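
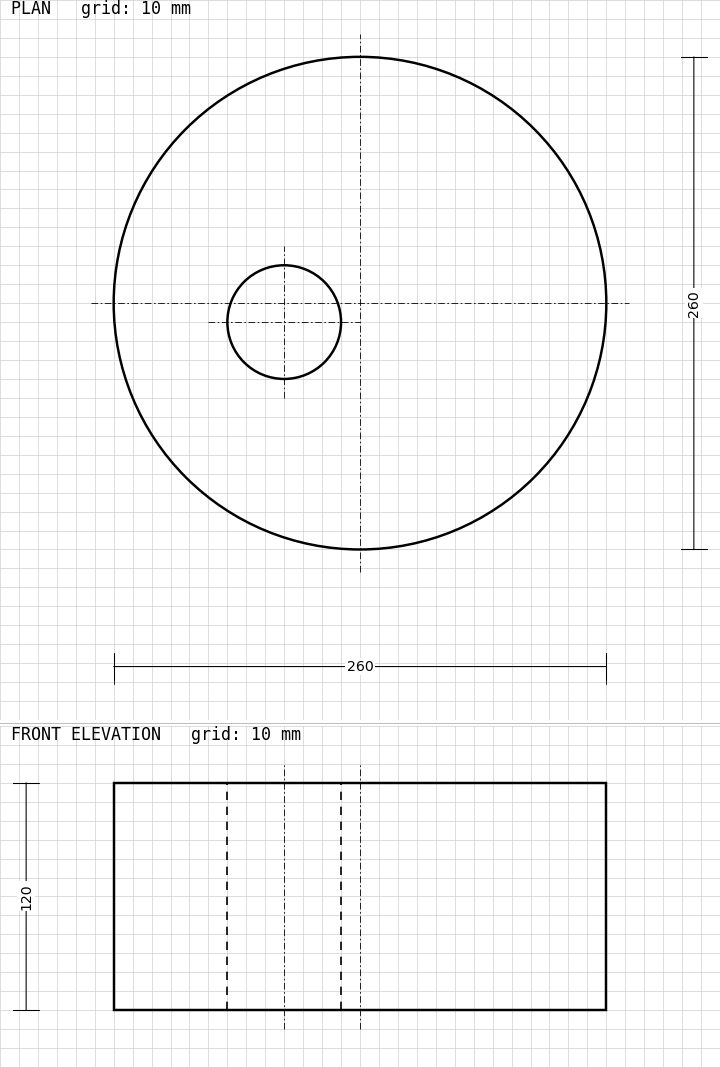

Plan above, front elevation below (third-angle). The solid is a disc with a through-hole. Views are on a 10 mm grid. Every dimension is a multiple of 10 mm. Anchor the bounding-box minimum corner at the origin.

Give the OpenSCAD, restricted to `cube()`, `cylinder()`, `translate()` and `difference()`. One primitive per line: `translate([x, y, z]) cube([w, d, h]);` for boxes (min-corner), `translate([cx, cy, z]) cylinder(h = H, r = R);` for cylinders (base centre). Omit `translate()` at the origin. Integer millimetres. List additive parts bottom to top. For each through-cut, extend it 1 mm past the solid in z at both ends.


difference() {
  translate([130, 130, 0]) cylinder(h = 120, r = 130);
  translate([90, 120, -1]) cylinder(h = 122, r = 30);
}


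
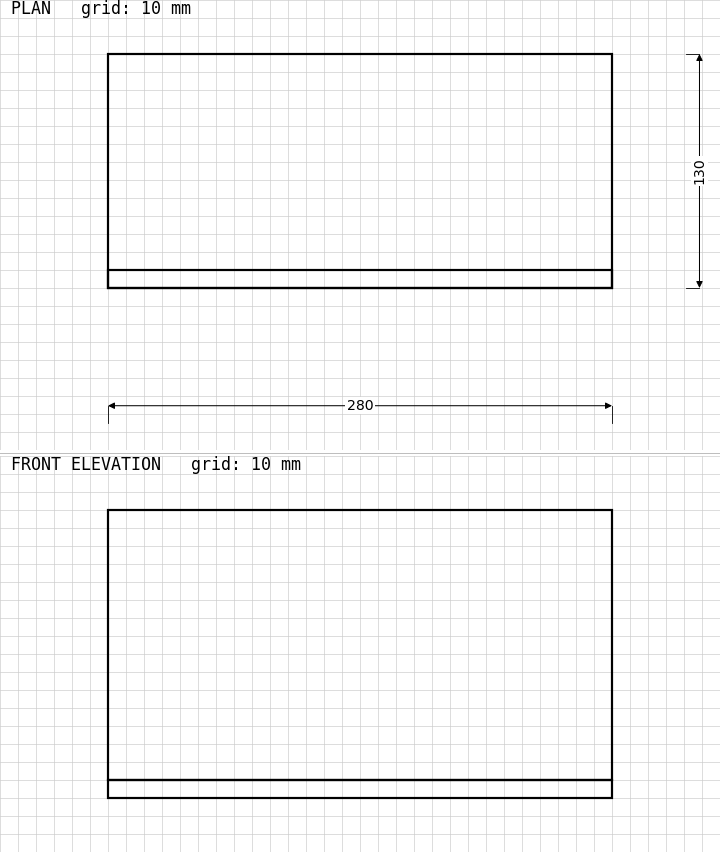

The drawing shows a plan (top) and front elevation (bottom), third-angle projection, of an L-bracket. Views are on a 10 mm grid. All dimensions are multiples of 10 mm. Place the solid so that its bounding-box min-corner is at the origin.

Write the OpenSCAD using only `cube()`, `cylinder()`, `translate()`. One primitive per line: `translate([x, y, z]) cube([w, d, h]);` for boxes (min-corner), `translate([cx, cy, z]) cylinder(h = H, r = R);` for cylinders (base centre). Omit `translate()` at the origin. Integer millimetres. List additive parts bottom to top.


cube([280, 130, 10]);
translate([0, 0, 10]) cube([280, 10, 150]);


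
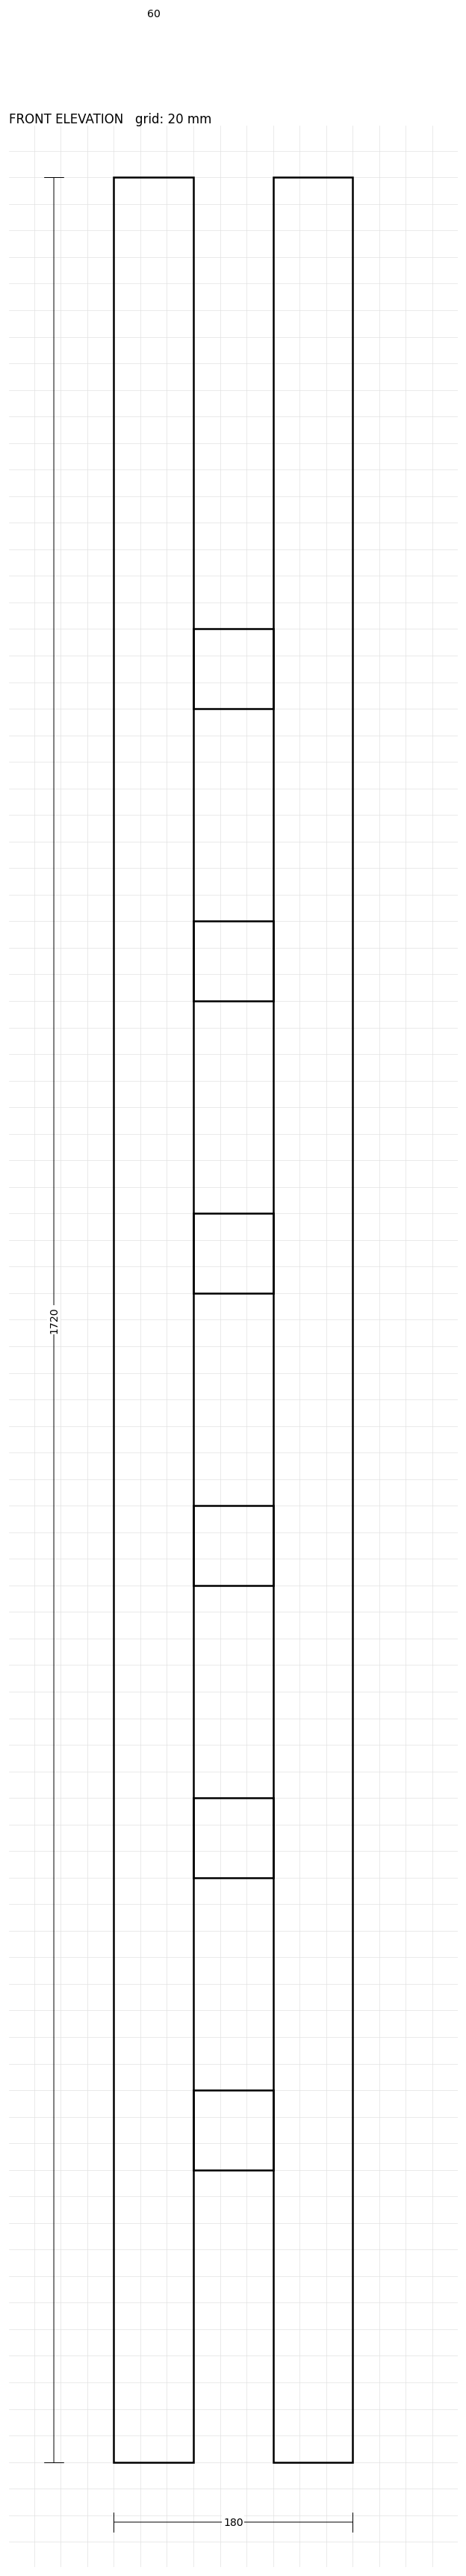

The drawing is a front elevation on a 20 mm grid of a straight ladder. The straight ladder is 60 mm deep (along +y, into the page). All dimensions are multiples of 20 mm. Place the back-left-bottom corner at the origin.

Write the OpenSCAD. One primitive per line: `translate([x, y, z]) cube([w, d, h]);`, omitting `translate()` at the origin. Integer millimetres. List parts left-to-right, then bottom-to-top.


cube([60, 60, 1720]);
translate([60, 0, 220]) cube([60, 60, 60]);
translate([60, 0, 440]) cube([60, 60, 60]);
translate([60, 0, 660]) cube([60, 60, 60]);
translate([60, 0, 880]) cube([60, 60, 60]);
translate([60, 0, 1100]) cube([60, 60, 60]);
translate([60, 0, 1320]) cube([60, 60, 60]);
translate([120, 0, 0]) cube([60, 60, 1720]);


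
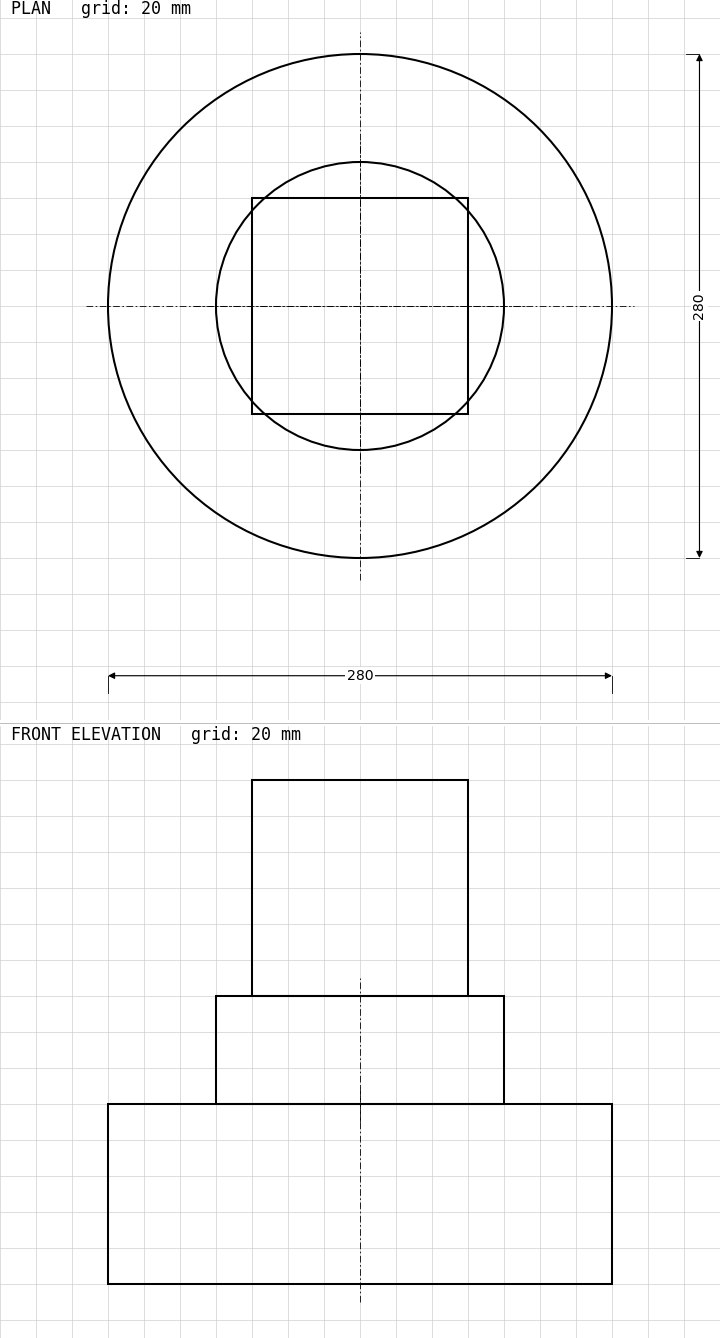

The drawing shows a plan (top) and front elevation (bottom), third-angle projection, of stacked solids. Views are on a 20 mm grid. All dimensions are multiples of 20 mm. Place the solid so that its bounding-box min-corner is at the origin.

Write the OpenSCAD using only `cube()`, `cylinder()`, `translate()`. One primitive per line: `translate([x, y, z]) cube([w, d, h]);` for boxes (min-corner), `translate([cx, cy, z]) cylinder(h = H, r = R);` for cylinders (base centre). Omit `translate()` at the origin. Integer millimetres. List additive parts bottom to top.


translate([140, 140, 0]) cylinder(h = 100, r = 140);
translate([140, 140, 100]) cylinder(h = 60, r = 80);
translate([80, 80, 160]) cube([120, 120, 120]);


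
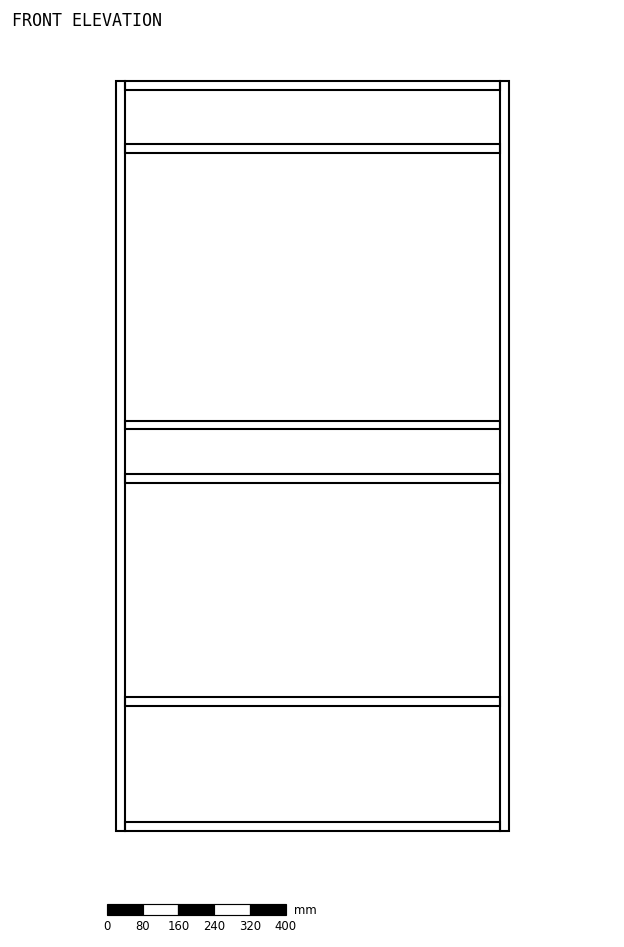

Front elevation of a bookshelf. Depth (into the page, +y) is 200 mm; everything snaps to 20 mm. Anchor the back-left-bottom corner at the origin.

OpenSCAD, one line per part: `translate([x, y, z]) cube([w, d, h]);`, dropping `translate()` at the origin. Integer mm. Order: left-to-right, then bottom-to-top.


cube([20, 200, 1680]);
translate([20, 0, 0]) cube([840, 200, 20]);
translate([20, 0, 280]) cube([840, 200, 20]);
translate([20, 0, 780]) cube([840, 200, 20]);
translate([20, 0, 900]) cube([840, 200, 20]);
translate([20, 0, 1520]) cube([840, 200, 20]);
translate([20, 0, 1660]) cube([840, 200, 20]);
translate([860, 0, 0]) cube([20, 200, 1680]);


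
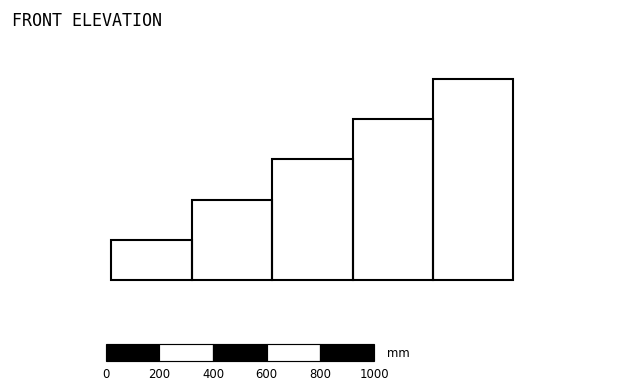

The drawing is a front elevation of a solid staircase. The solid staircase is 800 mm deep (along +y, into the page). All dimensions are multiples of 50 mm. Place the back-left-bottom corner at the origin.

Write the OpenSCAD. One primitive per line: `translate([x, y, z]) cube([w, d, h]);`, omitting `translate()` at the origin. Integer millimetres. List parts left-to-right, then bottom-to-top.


cube([300, 800, 150]);
translate([300, 0, 0]) cube([300, 800, 300]);
translate([600, 0, 0]) cube([300, 800, 450]);
translate([900, 0, 0]) cube([300, 800, 600]);
translate([1200, 0, 0]) cube([300, 800, 750]);


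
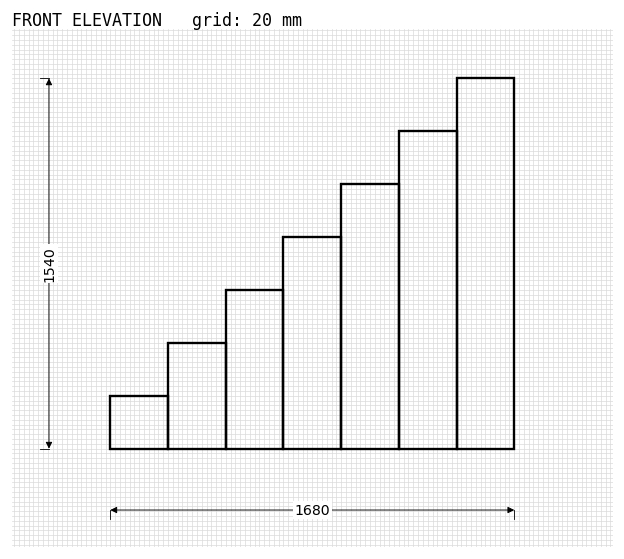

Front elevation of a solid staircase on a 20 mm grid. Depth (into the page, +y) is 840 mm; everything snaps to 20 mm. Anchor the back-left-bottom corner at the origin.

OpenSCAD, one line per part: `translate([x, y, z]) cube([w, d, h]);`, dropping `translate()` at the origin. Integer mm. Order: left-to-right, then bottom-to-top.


cube([240, 840, 220]);
translate([240, 0, 0]) cube([240, 840, 440]);
translate([480, 0, 0]) cube([240, 840, 660]);
translate([720, 0, 0]) cube([240, 840, 880]);
translate([960, 0, 0]) cube([240, 840, 1100]);
translate([1200, 0, 0]) cube([240, 840, 1320]);
translate([1440, 0, 0]) cube([240, 840, 1540]);


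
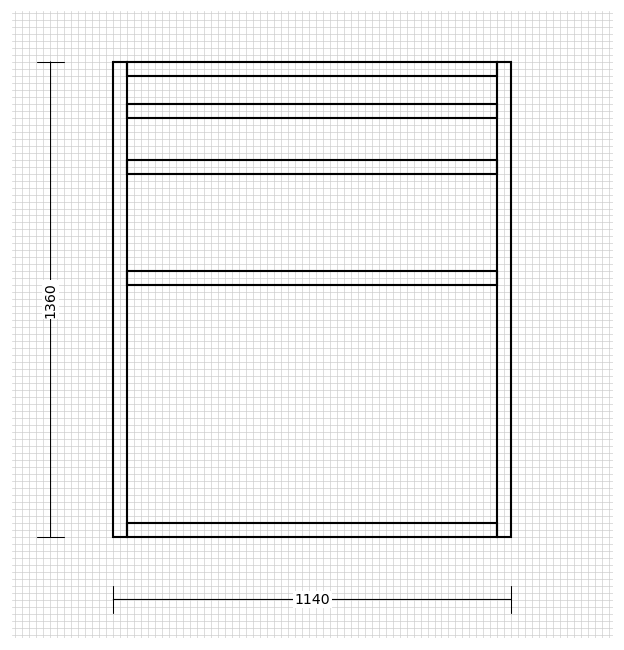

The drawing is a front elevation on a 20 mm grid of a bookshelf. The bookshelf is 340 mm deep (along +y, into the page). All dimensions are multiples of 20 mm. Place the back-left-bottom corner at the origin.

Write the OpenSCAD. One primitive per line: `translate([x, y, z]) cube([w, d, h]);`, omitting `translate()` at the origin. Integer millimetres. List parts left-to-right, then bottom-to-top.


cube([40, 340, 1360]);
translate([40, 0, 0]) cube([1060, 340, 40]);
translate([40, 0, 720]) cube([1060, 340, 40]);
translate([40, 0, 1040]) cube([1060, 340, 40]);
translate([40, 0, 1200]) cube([1060, 340, 40]);
translate([40, 0, 1320]) cube([1060, 340, 40]);
translate([1100, 0, 0]) cube([40, 340, 1360]);


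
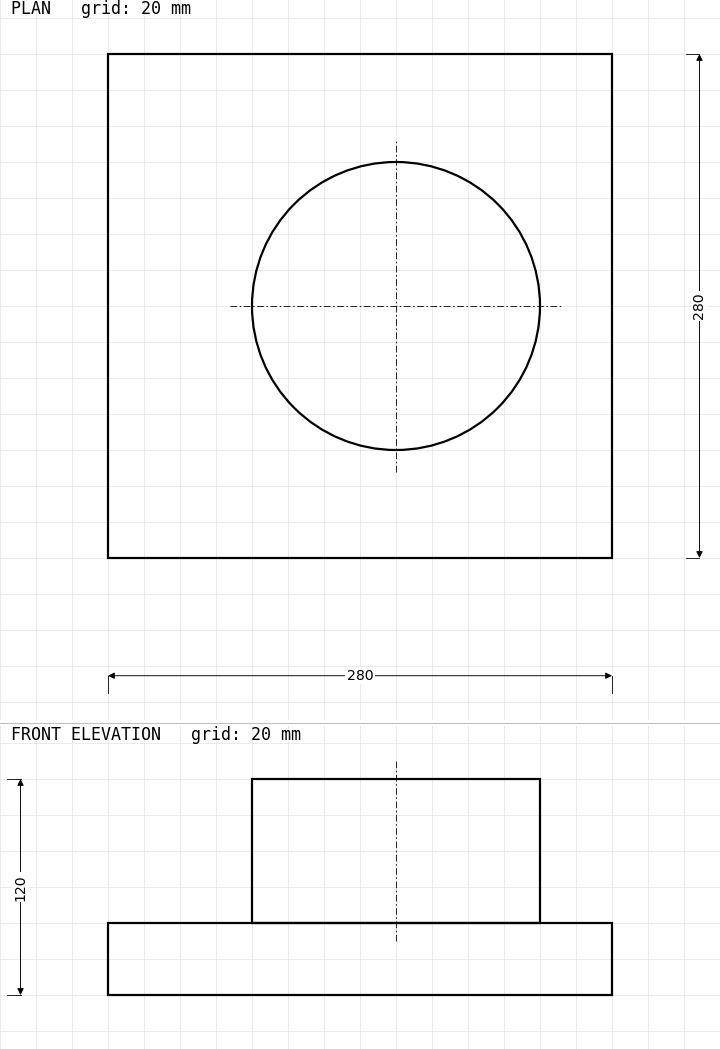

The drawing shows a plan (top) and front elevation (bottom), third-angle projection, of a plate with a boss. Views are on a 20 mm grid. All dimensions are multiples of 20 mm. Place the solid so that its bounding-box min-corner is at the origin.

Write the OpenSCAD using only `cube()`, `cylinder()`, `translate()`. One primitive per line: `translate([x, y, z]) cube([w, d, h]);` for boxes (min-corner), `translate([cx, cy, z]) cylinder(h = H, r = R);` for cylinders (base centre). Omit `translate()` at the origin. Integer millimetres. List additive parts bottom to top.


cube([280, 280, 40]);
translate([160, 140, 40]) cylinder(h = 80, r = 80);


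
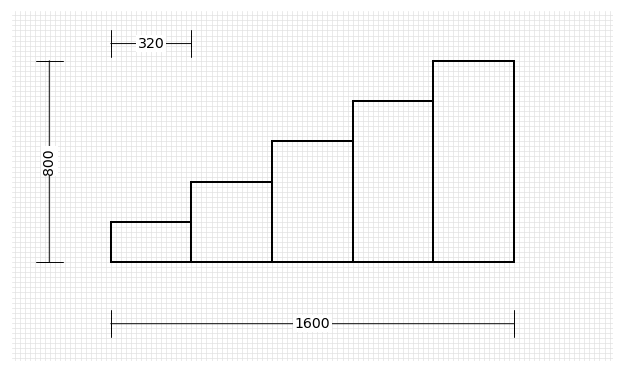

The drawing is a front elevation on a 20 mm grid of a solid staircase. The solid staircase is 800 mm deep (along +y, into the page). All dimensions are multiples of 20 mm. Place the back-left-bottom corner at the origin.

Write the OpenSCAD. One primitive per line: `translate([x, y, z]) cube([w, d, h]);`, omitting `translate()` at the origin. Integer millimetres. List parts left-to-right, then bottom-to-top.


cube([320, 800, 160]);
translate([320, 0, 0]) cube([320, 800, 320]);
translate([640, 0, 0]) cube([320, 800, 480]);
translate([960, 0, 0]) cube([320, 800, 640]);
translate([1280, 0, 0]) cube([320, 800, 800]);


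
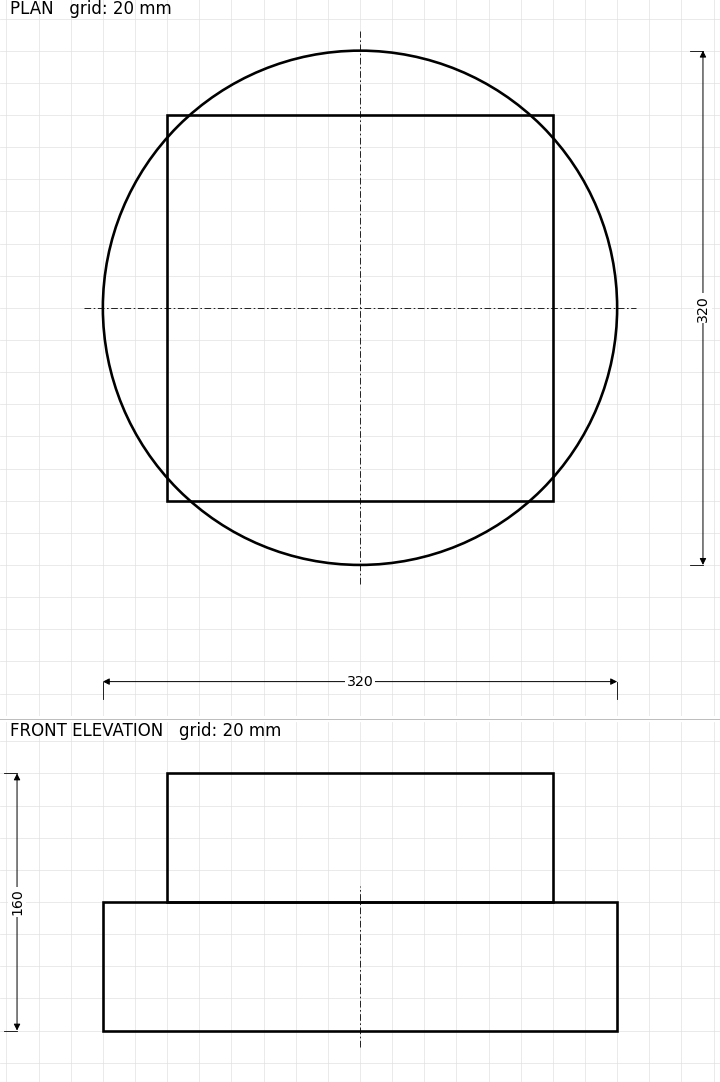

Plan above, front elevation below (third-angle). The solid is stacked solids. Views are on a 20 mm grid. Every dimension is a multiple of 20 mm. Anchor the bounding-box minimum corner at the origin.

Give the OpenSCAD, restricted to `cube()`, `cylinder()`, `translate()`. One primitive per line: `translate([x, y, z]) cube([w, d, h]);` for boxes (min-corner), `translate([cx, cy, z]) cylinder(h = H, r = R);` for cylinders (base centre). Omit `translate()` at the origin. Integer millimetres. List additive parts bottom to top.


translate([160, 160, 0]) cylinder(h = 80, r = 160);
translate([40, 40, 80]) cube([240, 240, 80]);


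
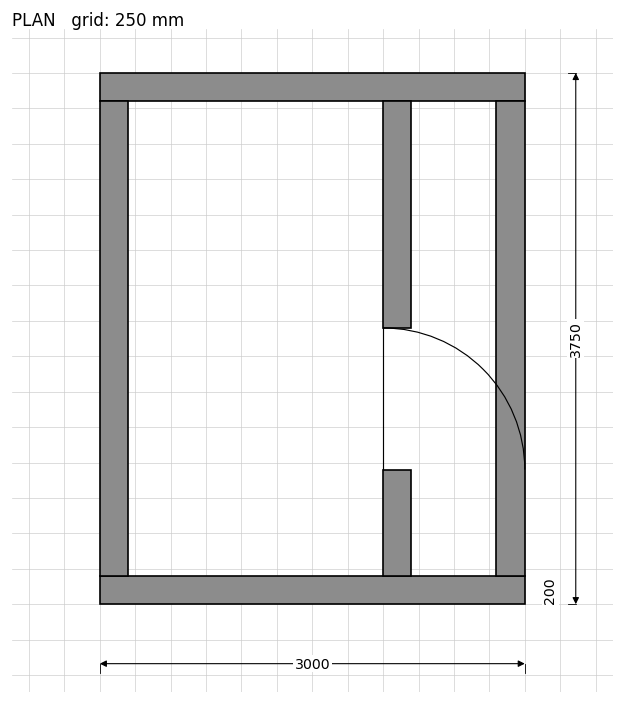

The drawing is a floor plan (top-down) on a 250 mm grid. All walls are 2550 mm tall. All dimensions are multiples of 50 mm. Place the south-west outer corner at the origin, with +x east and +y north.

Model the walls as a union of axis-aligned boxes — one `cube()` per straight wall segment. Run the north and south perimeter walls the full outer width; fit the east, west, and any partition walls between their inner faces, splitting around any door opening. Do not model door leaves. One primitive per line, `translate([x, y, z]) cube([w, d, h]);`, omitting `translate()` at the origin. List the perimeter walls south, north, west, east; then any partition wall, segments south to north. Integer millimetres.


cube([3000, 200, 2550]);
translate([0, 3550, 0]) cube([3000, 200, 2550]);
translate([0, 200, 0]) cube([200, 3350, 2550]);
translate([2800, 200, 0]) cube([200, 3350, 2550]);
translate([2000, 200, 0]) cube([200, 750, 2550]);
translate([2000, 1950, 0]) cube([200, 1600, 2550]);


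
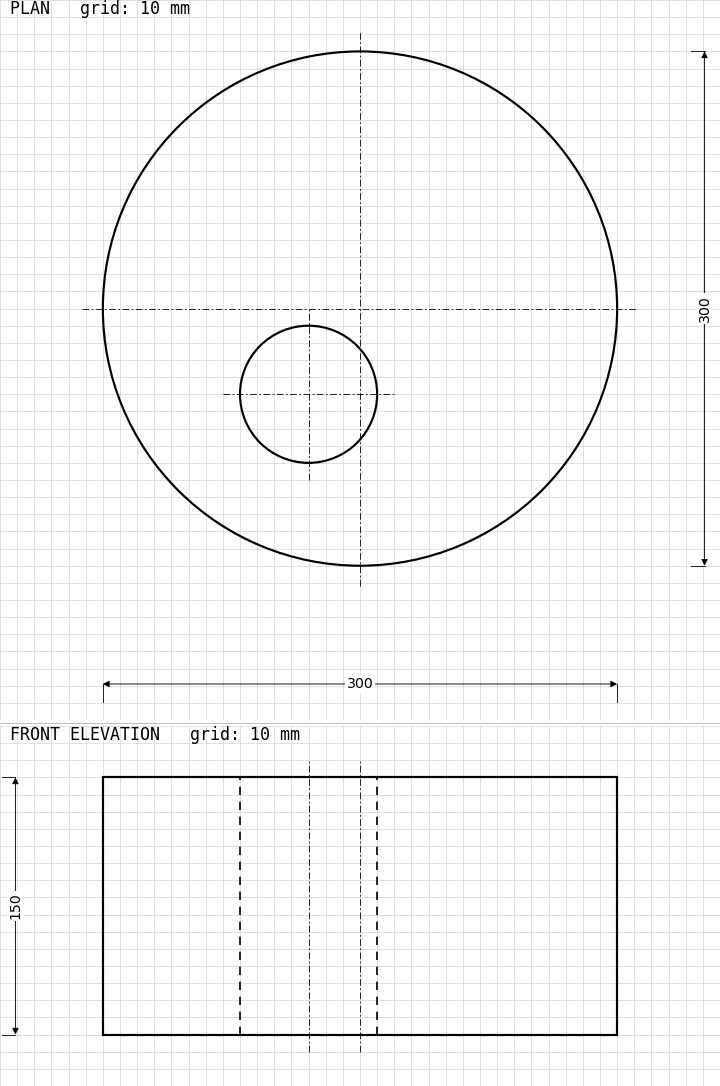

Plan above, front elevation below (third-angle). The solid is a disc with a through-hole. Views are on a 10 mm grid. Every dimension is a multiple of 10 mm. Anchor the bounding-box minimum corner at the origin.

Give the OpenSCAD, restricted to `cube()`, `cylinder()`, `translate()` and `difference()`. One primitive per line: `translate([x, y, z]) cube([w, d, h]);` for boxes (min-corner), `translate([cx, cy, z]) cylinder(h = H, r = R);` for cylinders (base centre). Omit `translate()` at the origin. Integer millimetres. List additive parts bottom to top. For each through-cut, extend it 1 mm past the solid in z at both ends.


difference() {
  translate([150, 150, 0]) cylinder(h = 150, r = 150);
  translate([120, 100, -1]) cylinder(h = 152, r = 40);
}


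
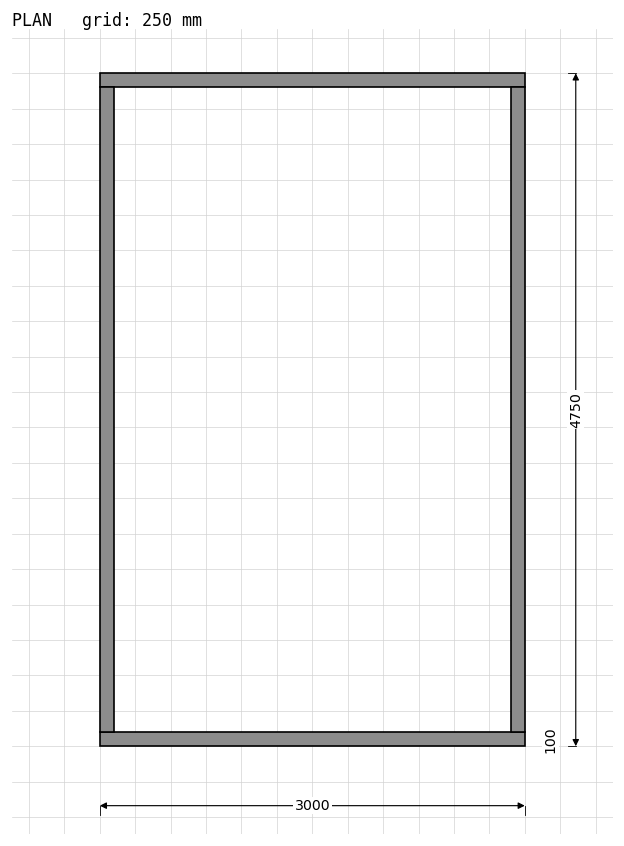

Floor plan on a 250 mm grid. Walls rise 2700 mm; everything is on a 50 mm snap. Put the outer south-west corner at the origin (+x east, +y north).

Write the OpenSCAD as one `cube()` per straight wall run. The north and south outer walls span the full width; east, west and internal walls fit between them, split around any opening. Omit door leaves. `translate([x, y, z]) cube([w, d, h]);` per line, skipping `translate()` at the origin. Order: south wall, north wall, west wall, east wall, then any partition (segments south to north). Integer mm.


cube([3000, 100, 2700]);
translate([0, 4650, 0]) cube([3000, 100, 2700]);
translate([0, 100, 0]) cube([100, 4550, 2700]);
translate([2900, 100, 0]) cube([100, 4550, 2700]);


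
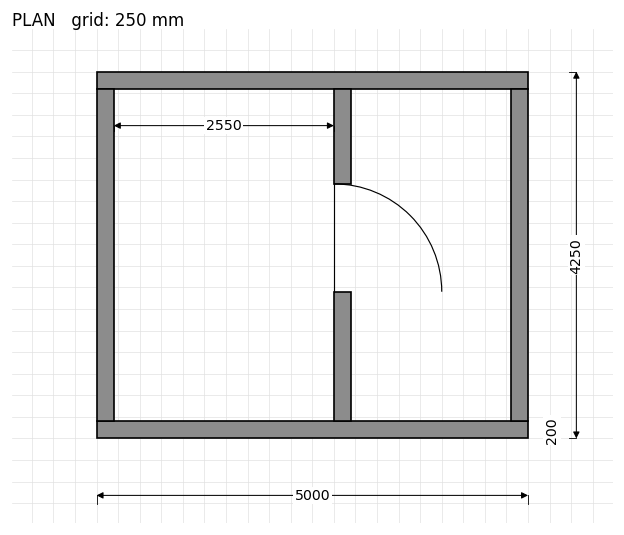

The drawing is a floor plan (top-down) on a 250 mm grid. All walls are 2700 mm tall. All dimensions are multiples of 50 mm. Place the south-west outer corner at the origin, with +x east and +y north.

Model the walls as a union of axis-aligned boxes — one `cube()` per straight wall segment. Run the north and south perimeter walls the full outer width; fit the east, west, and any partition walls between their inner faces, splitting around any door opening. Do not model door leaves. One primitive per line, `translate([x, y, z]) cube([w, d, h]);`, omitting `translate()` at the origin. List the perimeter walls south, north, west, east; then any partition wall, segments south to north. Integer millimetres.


cube([5000, 200, 2700]);
translate([0, 4050, 0]) cube([5000, 200, 2700]);
translate([0, 200, 0]) cube([200, 3850, 2700]);
translate([4800, 200, 0]) cube([200, 3850, 2700]);
translate([2750, 200, 0]) cube([200, 1500, 2700]);
translate([2750, 2950, 0]) cube([200, 1100, 2700]);


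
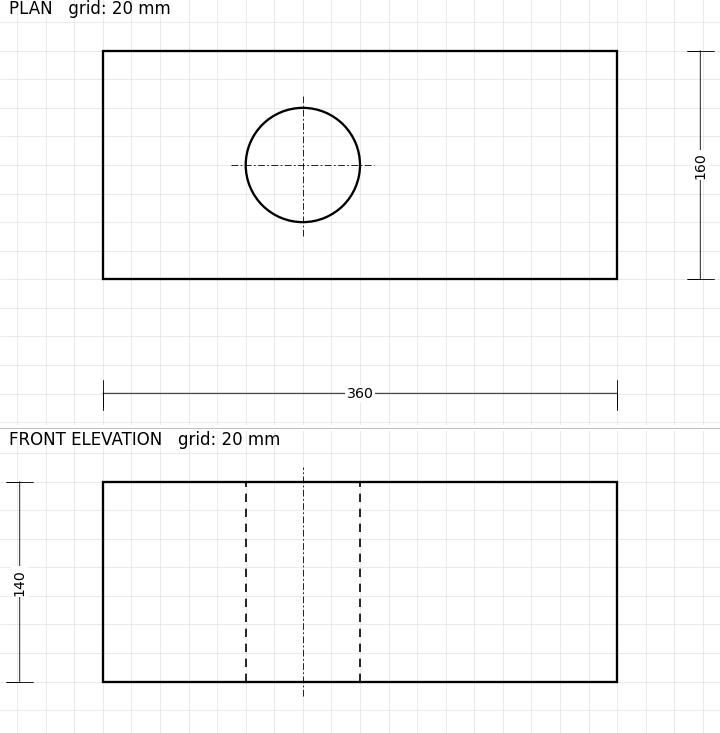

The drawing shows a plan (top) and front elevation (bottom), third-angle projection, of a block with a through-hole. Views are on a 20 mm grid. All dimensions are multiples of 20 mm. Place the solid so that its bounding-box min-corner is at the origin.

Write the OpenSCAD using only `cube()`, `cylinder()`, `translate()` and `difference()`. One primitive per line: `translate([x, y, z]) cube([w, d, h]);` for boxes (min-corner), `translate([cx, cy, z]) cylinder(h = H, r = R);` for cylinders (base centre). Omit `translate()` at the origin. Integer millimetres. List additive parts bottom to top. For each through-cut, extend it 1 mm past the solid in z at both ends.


difference() {
  cube([360, 160, 140]);
  translate([140, 80, -1]) cylinder(h = 142, r = 40);
}


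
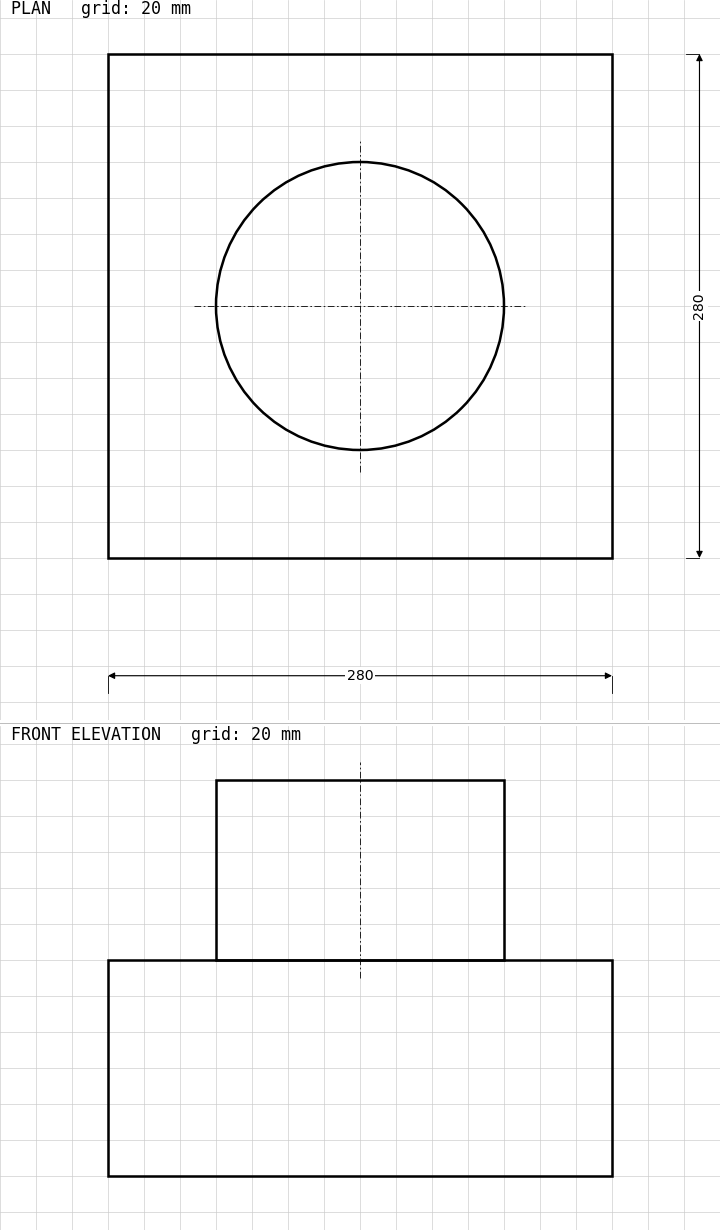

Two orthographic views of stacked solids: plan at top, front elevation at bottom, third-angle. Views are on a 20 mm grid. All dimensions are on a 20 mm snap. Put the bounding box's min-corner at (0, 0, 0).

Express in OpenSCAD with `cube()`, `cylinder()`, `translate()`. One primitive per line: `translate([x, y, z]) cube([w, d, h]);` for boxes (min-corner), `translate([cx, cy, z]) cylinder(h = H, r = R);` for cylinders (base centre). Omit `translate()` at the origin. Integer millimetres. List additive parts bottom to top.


cube([280, 280, 120]);
translate([140, 140, 120]) cylinder(h = 100, r = 80);


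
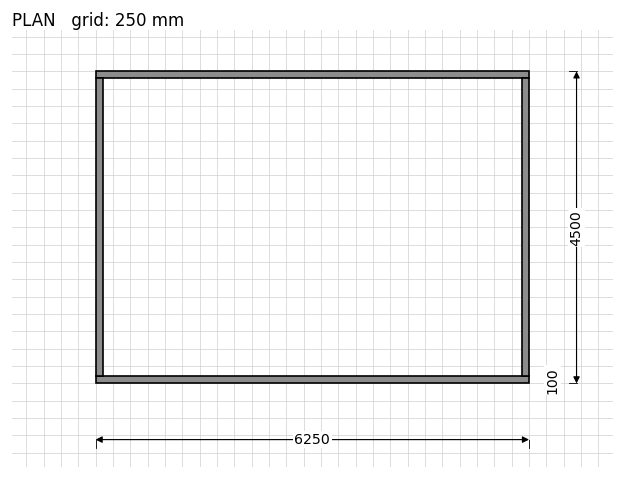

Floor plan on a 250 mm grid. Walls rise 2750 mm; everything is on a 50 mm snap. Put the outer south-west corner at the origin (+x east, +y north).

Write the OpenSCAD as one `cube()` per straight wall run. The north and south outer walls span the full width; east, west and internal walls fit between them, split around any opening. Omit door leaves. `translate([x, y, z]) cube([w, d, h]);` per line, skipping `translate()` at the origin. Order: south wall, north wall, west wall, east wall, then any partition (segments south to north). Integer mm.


cube([6250, 100, 2750]);
translate([0, 4400, 0]) cube([6250, 100, 2750]);
translate([0, 100, 0]) cube([100, 4300, 2750]);
translate([6150, 100, 0]) cube([100, 4300, 2750]);


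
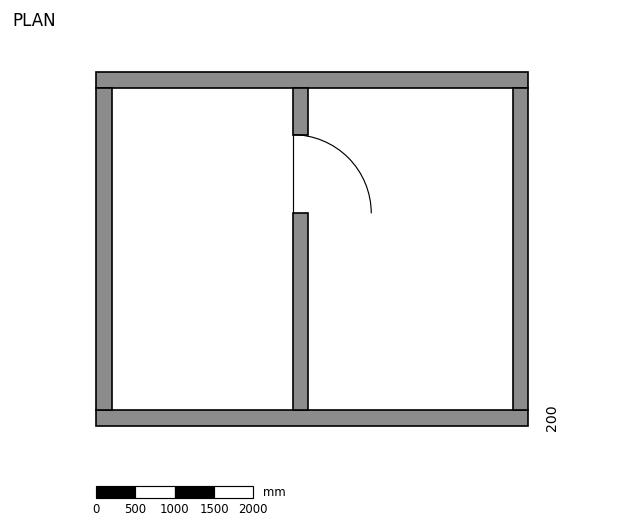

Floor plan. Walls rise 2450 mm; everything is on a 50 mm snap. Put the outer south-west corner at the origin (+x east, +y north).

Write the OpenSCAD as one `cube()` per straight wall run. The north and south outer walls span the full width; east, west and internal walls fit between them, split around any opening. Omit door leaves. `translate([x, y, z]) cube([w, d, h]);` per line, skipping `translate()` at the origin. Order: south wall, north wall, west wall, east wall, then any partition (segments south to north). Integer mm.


cube([5500, 200, 2450]);
translate([0, 4300, 0]) cube([5500, 200, 2450]);
translate([0, 200, 0]) cube([200, 4100, 2450]);
translate([5300, 200, 0]) cube([200, 4100, 2450]);
translate([2500, 200, 0]) cube([200, 2500, 2450]);
translate([2500, 3700, 0]) cube([200, 600, 2450]);


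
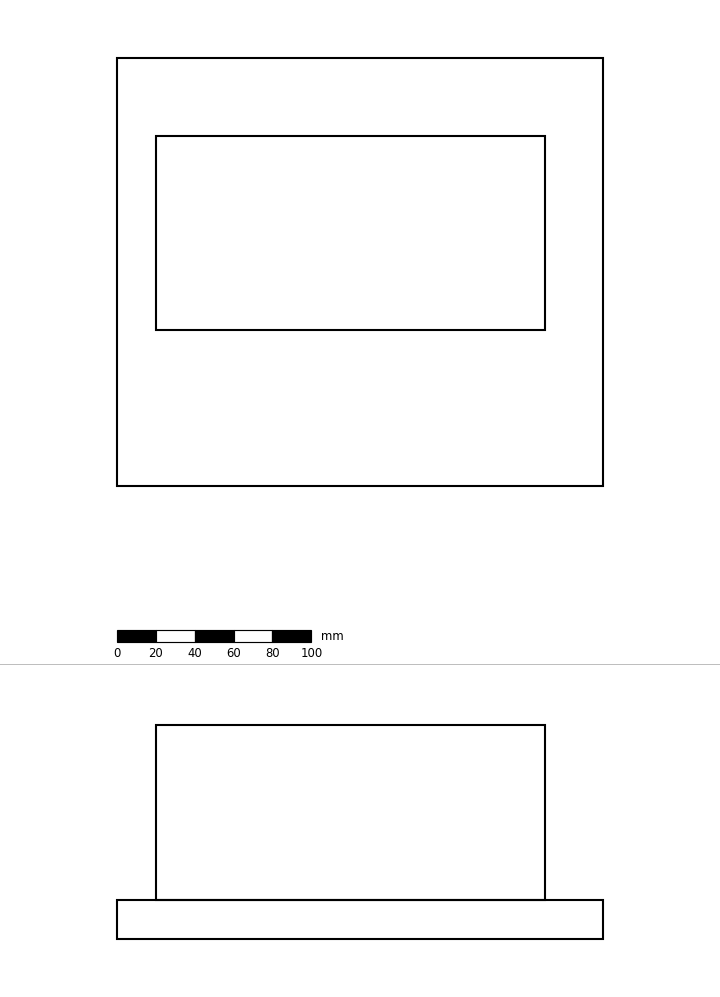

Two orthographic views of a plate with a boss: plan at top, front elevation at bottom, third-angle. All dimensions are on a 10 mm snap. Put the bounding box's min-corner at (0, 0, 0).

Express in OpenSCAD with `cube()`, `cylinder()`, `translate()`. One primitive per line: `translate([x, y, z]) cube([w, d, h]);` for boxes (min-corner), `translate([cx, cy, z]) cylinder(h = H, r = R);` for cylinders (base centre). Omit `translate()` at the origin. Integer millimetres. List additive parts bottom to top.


cube([250, 220, 20]);
translate([20, 80, 20]) cube([200, 100, 90]);


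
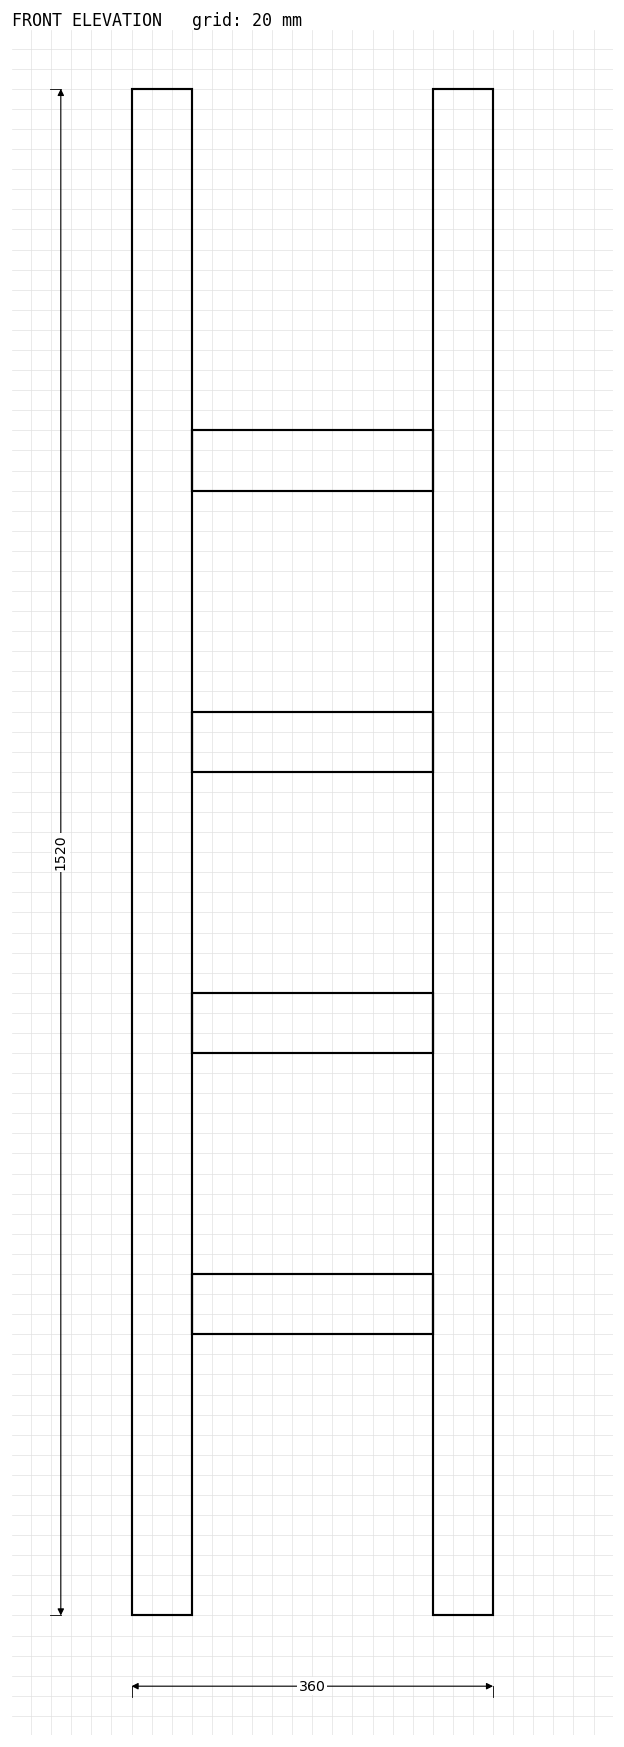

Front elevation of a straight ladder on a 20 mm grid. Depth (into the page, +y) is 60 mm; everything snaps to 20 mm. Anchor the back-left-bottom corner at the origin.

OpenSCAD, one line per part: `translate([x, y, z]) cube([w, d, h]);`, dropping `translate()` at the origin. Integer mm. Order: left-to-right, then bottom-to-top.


cube([60, 60, 1520]);
translate([60, 0, 280]) cube([240, 60, 60]);
translate([60, 0, 560]) cube([240, 60, 60]);
translate([60, 0, 840]) cube([240, 60, 60]);
translate([60, 0, 1120]) cube([240, 60, 60]);
translate([300, 0, 0]) cube([60, 60, 1520]);


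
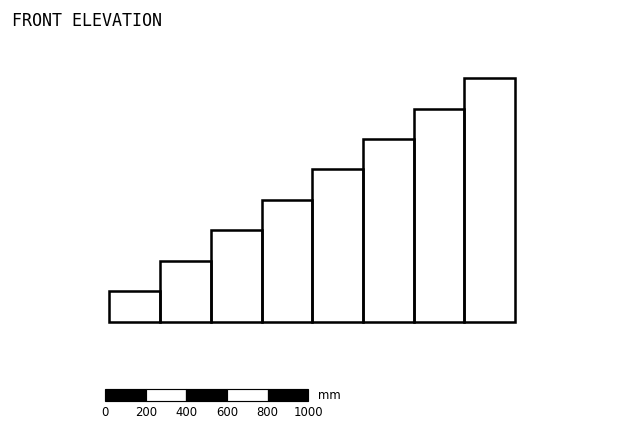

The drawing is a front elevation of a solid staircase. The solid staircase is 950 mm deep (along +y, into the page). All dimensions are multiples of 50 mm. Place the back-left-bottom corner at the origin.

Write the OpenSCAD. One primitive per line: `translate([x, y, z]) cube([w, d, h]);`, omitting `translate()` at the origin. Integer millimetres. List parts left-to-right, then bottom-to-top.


cube([250, 950, 150]);
translate([250, 0, 0]) cube([250, 950, 300]);
translate([500, 0, 0]) cube([250, 950, 450]);
translate([750, 0, 0]) cube([250, 950, 600]);
translate([1000, 0, 0]) cube([250, 950, 750]);
translate([1250, 0, 0]) cube([250, 950, 900]);
translate([1500, 0, 0]) cube([250, 950, 1050]);
translate([1750, 0, 0]) cube([250, 950, 1200]);


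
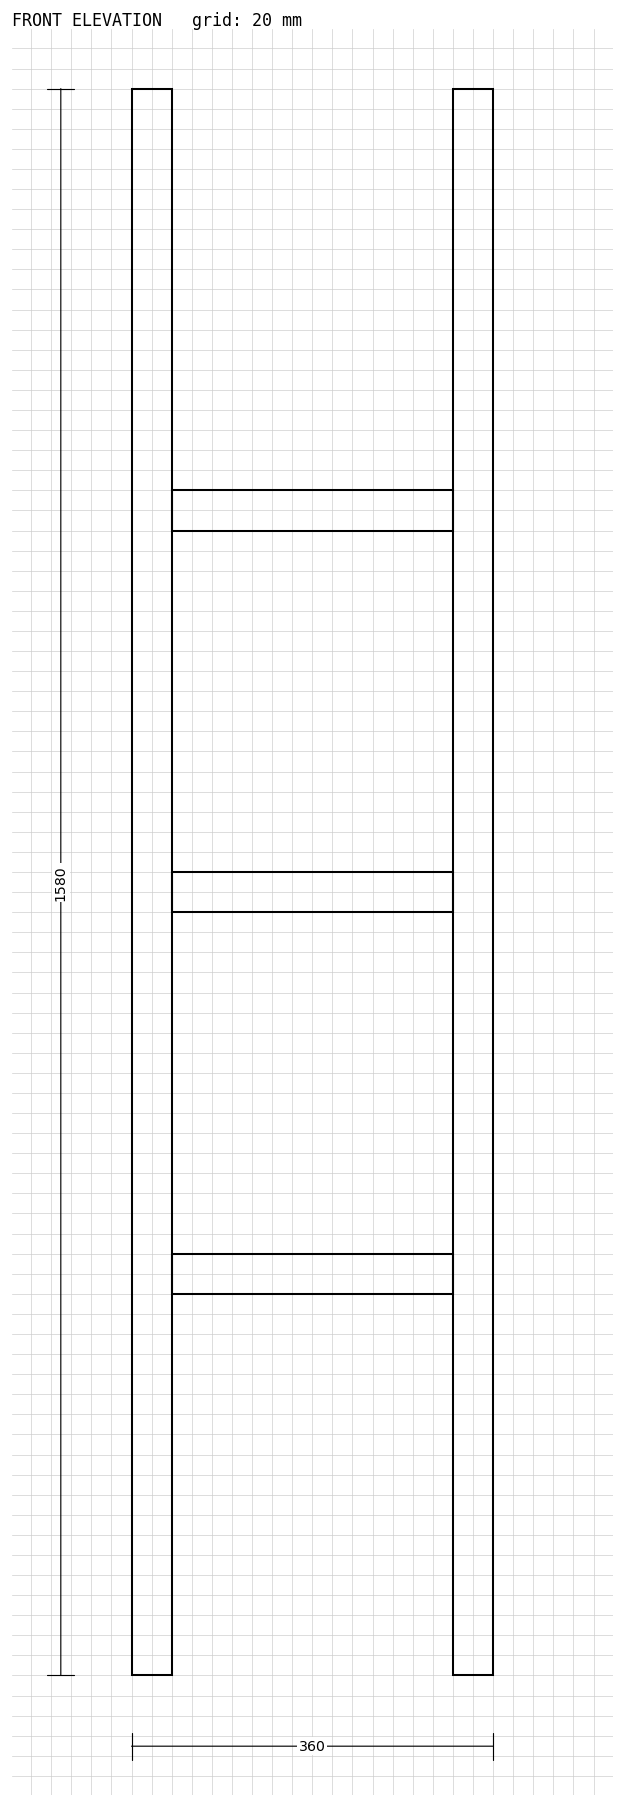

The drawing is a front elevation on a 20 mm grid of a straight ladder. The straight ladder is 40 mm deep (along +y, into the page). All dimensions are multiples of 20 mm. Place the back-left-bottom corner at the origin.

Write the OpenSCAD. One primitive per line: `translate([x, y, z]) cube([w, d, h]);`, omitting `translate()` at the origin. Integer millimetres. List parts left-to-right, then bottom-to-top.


cube([40, 40, 1580]);
translate([40, 0, 380]) cube([280, 40, 40]);
translate([40, 0, 760]) cube([280, 40, 40]);
translate([40, 0, 1140]) cube([280, 40, 40]);
translate([320, 0, 0]) cube([40, 40, 1580]);


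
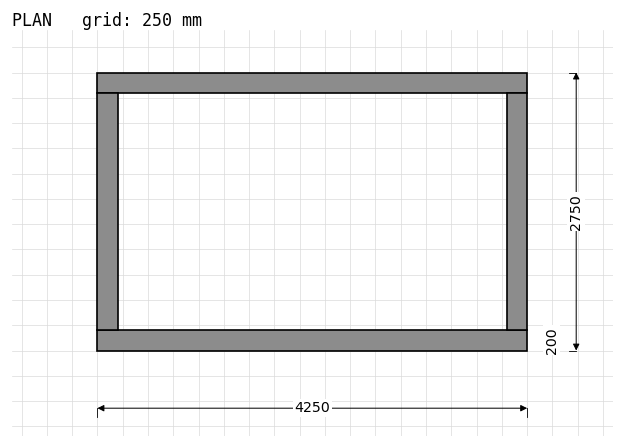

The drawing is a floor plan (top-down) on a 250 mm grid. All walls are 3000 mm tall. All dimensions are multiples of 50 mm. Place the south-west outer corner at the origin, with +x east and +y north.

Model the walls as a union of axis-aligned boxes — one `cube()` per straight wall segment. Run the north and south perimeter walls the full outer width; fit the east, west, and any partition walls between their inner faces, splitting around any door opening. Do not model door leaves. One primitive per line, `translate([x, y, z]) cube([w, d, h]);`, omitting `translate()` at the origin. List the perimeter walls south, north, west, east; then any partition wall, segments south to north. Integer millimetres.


cube([4250, 200, 3000]);
translate([0, 2550, 0]) cube([4250, 200, 3000]);
translate([0, 200, 0]) cube([200, 2350, 3000]);
translate([4050, 200, 0]) cube([200, 2350, 3000]);


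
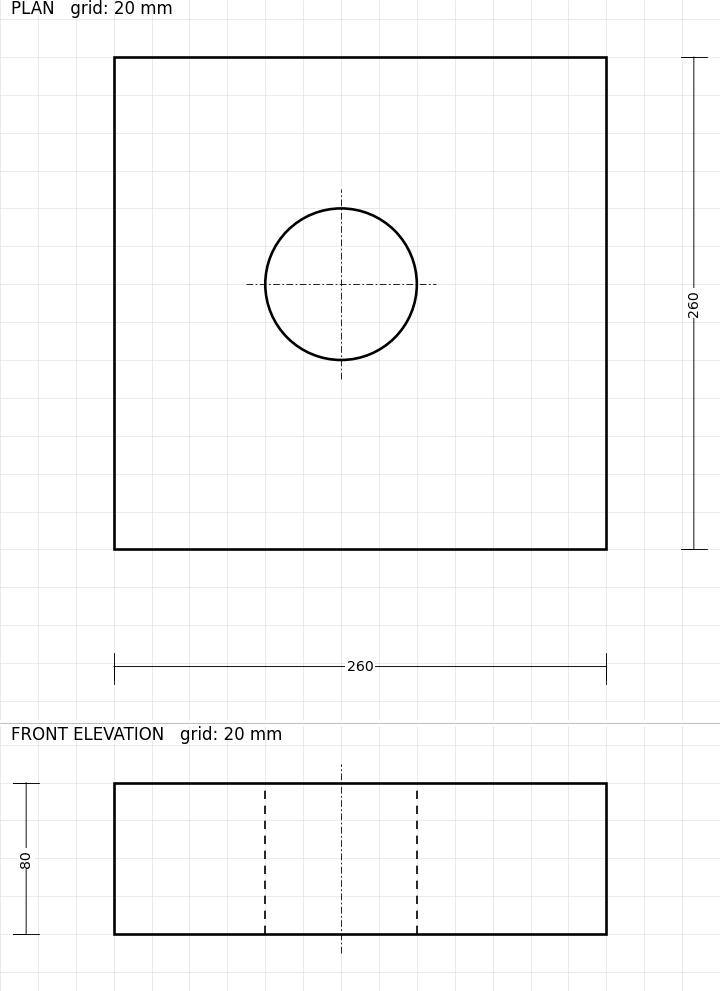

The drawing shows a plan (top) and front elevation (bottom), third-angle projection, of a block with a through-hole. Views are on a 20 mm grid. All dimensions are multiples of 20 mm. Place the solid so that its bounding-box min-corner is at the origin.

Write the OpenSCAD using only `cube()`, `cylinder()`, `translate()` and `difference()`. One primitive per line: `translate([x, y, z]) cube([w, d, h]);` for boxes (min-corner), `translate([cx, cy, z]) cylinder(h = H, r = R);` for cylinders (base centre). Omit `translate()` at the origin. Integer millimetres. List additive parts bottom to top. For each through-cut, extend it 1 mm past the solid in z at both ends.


difference() {
  cube([260, 260, 80]);
  translate([120, 140, -1]) cylinder(h = 82, r = 40);
}


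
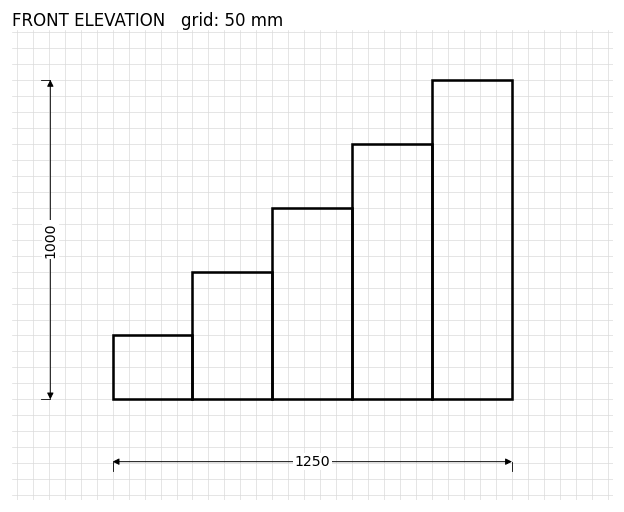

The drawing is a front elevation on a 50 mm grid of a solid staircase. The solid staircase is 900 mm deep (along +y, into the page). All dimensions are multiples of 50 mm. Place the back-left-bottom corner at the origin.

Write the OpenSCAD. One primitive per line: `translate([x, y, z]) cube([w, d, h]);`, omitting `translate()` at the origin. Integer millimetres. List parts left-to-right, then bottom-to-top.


cube([250, 900, 200]);
translate([250, 0, 0]) cube([250, 900, 400]);
translate([500, 0, 0]) cube([250, 900, 600]);
translate([750, 0, 0]) cube([250, 900, 800]);
translate([1000, 0, 0]) cube([250, 900, 1000]);


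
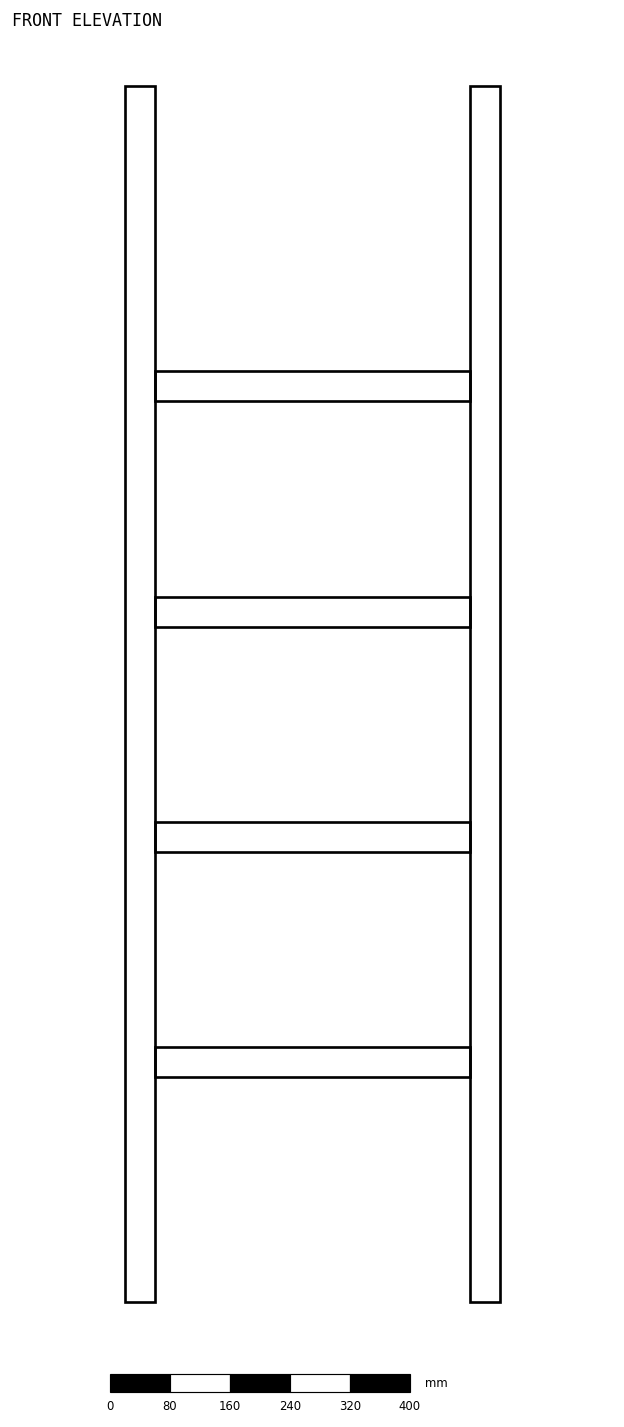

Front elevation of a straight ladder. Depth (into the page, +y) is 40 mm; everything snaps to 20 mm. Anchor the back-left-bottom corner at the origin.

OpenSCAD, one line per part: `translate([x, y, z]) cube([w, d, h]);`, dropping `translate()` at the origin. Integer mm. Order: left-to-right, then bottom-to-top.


cube([40, 40, 1620]);
translate([40, 0, 300]) cube([420, 40, 40]);
translate([40, 0, 600]) cube([420, 40, 40]);
translate([40, 0, 900]) cube([420, 40, 40]);
translate([40, 0, 1200]) cube([420, 40, 40]);
translate([460, 0, 0]) cube([40, 40, 1620]);


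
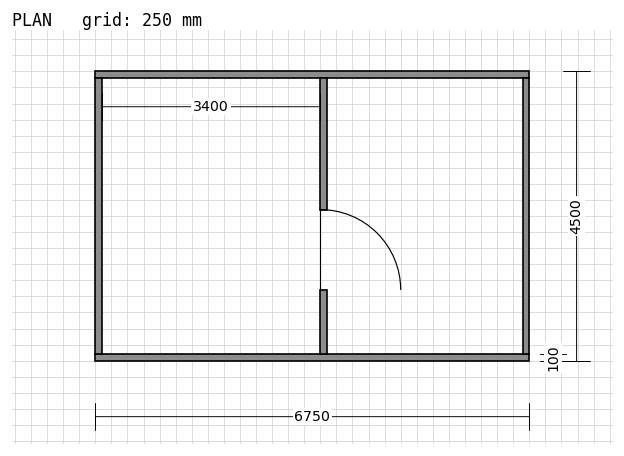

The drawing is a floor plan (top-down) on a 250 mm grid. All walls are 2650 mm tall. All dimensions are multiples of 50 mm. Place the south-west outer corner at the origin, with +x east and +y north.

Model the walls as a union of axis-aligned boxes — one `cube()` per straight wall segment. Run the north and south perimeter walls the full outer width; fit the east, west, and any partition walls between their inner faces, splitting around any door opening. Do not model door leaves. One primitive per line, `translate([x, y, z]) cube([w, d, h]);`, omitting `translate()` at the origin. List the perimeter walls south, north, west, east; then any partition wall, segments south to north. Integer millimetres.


cube([6750, 100, 2650]);
translate([0, 4400, 0]) cube([6750, 100, 2650]);
translate([0, 100, 0]) cube([100, 4300, 2650]);
translate([6650, 100, 0]) cube([100, 4300, 2650]);
translate([3500, 100, 0]) cube([100, 1000, 2650]);
translate([3500, 2350, 0]) cube([100, 2050, 2650]);


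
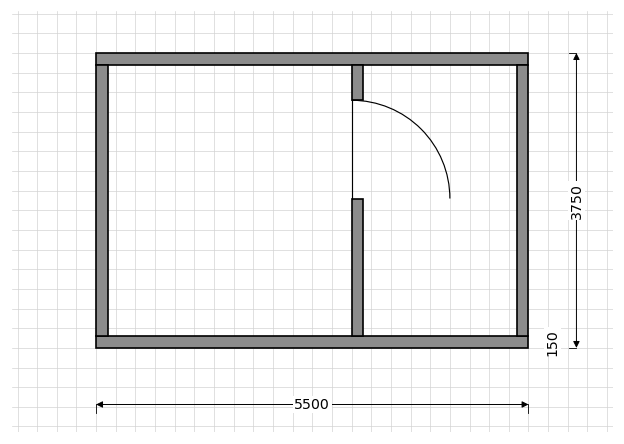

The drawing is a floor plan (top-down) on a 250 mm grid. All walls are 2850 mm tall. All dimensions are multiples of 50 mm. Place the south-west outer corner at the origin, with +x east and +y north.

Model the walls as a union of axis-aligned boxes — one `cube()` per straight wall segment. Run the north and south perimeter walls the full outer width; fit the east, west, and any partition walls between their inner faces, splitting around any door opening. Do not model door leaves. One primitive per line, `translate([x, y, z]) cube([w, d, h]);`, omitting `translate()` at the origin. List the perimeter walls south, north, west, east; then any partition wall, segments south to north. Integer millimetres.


cube([5500, 150, 2850]);
translate([0, 3600, 0]) cube([5500, 150, 2850]);
translate([0, 150, 0]) cube([150, 3450, 2850]);
translate([5350, 150, 0]) cube([150, 3450, 2850]);
translate([3250, 150, 0]) cube([150, 1750, 2850]);
translate([3250, 3150, 0]) cube([150, 450, 2850]);


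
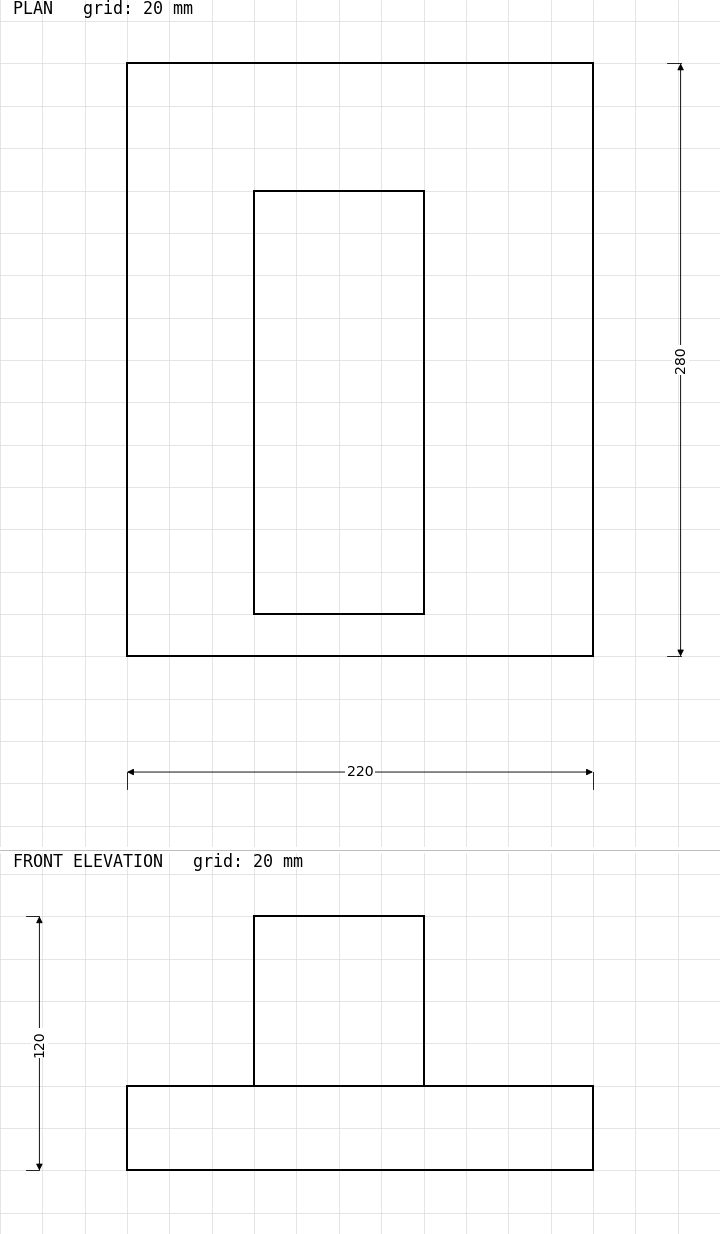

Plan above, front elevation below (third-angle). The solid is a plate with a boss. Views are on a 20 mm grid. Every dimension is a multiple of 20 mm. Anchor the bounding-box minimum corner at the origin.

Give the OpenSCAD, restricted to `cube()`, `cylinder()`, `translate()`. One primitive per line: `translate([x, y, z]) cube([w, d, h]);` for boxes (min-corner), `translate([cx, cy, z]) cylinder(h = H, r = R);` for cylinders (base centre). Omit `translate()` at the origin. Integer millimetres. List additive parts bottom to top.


cube([220, 280, 40]);
translate([60, 20, 40]) cube([80, 200, 80]);


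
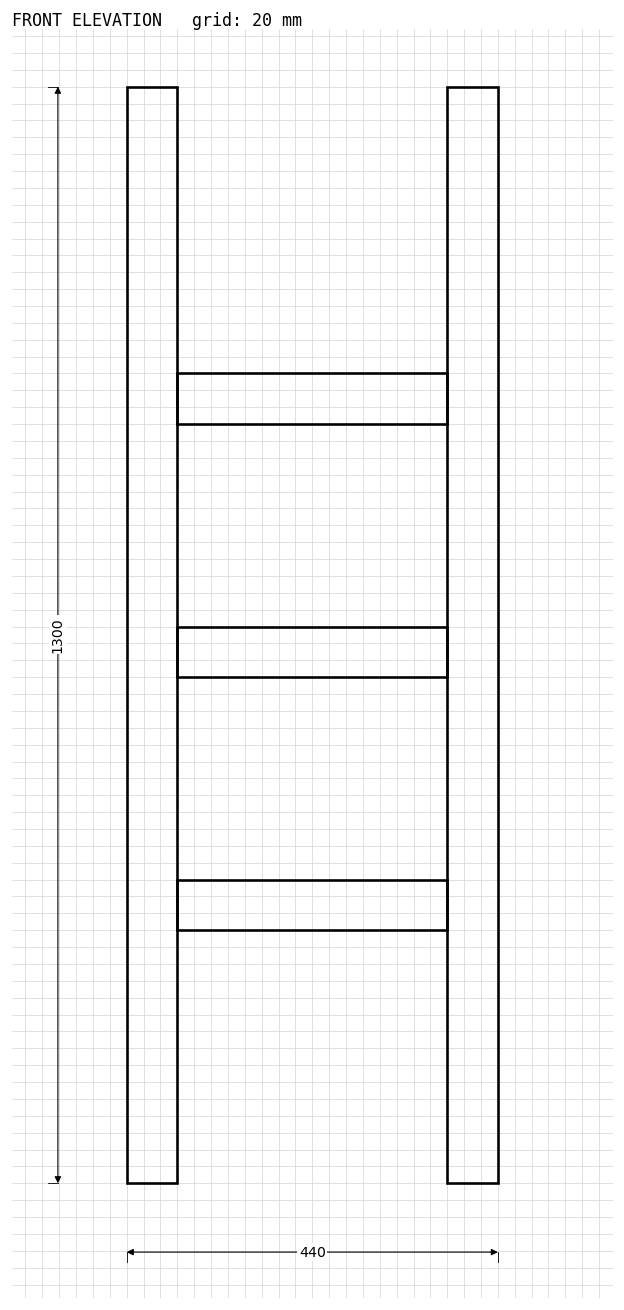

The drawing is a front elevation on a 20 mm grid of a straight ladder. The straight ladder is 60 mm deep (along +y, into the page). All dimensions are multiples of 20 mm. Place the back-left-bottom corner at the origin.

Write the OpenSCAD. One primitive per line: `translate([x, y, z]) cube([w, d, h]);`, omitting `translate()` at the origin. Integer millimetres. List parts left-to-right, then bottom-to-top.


cube([60, 60, 1300]);
translate([60, 0, 300]) cube([320, 60, 60]);
translate([60, 0, 600]) cube([320, 60, 60]);
translate([60, 0, 900]) cube([320, 60, 60]);
translate([380, 0, 0]) cube([60, 60, 1300]);


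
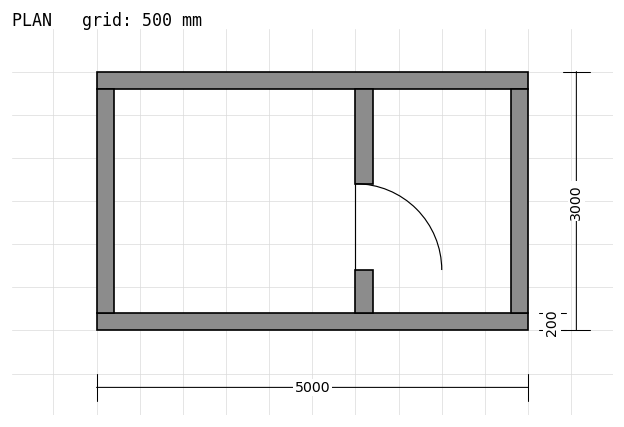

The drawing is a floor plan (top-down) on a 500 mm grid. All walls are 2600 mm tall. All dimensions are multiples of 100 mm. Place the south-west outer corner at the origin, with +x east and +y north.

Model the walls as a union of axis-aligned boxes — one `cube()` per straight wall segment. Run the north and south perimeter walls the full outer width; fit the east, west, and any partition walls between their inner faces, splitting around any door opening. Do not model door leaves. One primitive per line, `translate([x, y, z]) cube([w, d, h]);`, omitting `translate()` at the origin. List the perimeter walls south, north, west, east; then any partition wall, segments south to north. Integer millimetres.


cube([5000, 200, 2600]);
translate([0, 2800, 0]) cube([5000, 200, 2600]);
translate([0, 200, 0]) cube([200, 2600, 2600]);
translate([4800, 200, 0]) cube([200, 2600, 2600]);
translate([3000, 200, 0]) cube([200, 500, 2600]);
translate([3000, 1700, 0]) cube([200, 1100, 2600]);


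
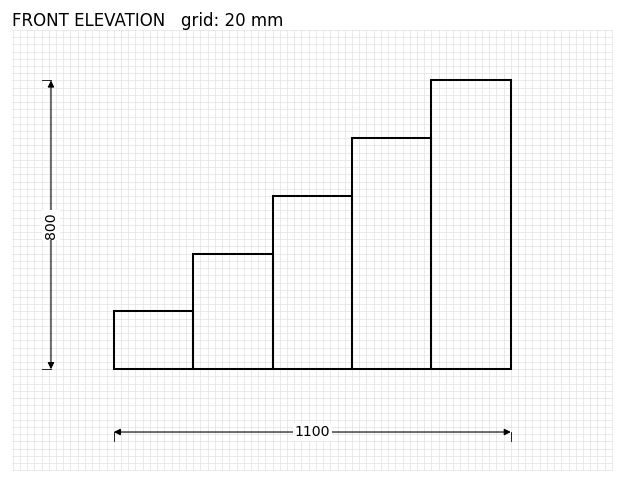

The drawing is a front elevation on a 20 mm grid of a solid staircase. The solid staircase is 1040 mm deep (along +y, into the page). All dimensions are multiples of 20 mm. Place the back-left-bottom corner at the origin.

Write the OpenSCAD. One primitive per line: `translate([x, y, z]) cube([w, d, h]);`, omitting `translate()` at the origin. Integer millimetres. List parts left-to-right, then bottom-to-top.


cube([220, 1040, 160]);
translate([220, 0, 0]) cube([220, 1040, 320]);
translate([440, 0, 0]) cube([220, 1040, 480]);
translate([660, 0, 0]) cube([220, 1040, 640]);
translate([880, 0, 0]) cube([220, 1040, 800]);


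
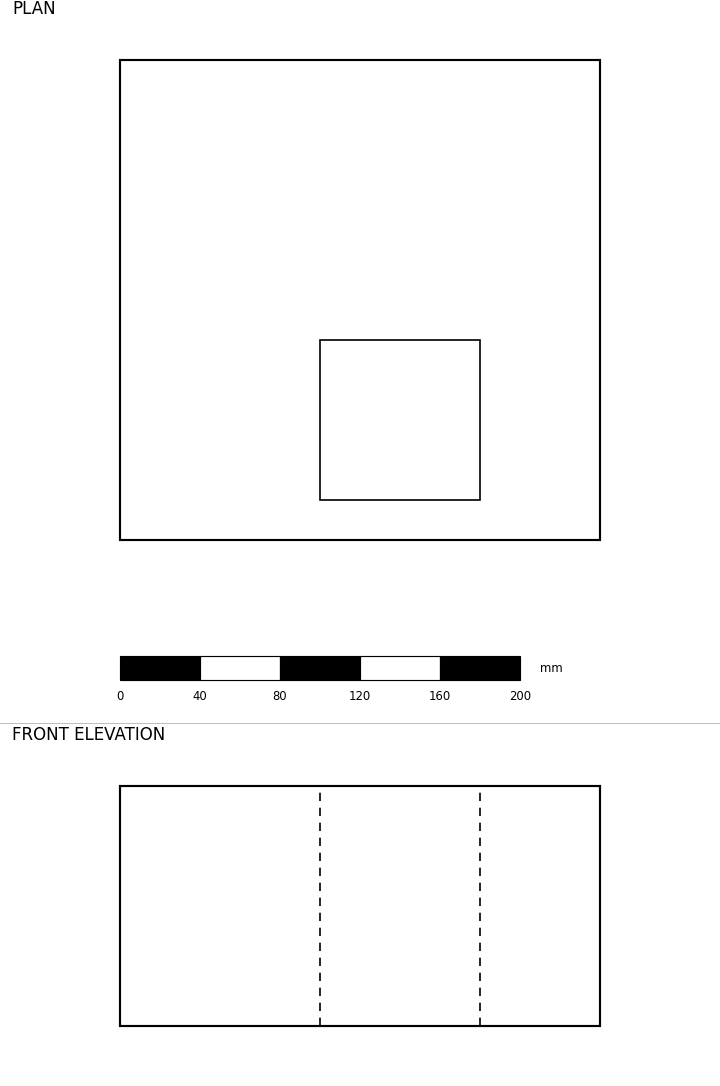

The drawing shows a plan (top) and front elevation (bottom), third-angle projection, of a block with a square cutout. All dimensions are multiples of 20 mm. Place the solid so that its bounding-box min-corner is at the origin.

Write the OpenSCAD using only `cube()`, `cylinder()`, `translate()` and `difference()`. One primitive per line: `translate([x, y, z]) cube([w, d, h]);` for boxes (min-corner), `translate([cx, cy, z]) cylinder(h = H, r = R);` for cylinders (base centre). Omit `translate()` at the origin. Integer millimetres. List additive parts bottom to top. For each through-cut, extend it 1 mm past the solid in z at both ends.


difference() {
  cube([240, 240, 120]);
  translate([100, 20, -1]) cube([80, 80, 122]);
}


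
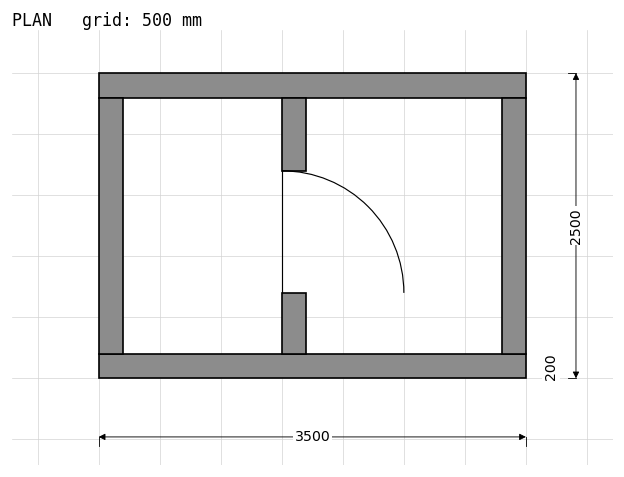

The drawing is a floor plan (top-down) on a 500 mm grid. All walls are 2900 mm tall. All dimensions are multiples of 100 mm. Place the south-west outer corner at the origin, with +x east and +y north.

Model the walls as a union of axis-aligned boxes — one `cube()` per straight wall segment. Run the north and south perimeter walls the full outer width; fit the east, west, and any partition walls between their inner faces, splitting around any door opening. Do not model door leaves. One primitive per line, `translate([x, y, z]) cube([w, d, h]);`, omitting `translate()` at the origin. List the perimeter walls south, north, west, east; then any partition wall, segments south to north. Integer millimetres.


cube([3500, 200, 2900]);
translate([0, 2300, 0]) cube([3500, 200, 2900]);
translate([0, 200, 0]) cube([200, 2100, 2900]);
translate([3300, 200, 0]) cube([200, 2100, 2900]);
translate([1500, 200, 0]) cube([200, 500, 2900]);
translate([1500, 1700, 0]) cube([200, 600, 2900]);


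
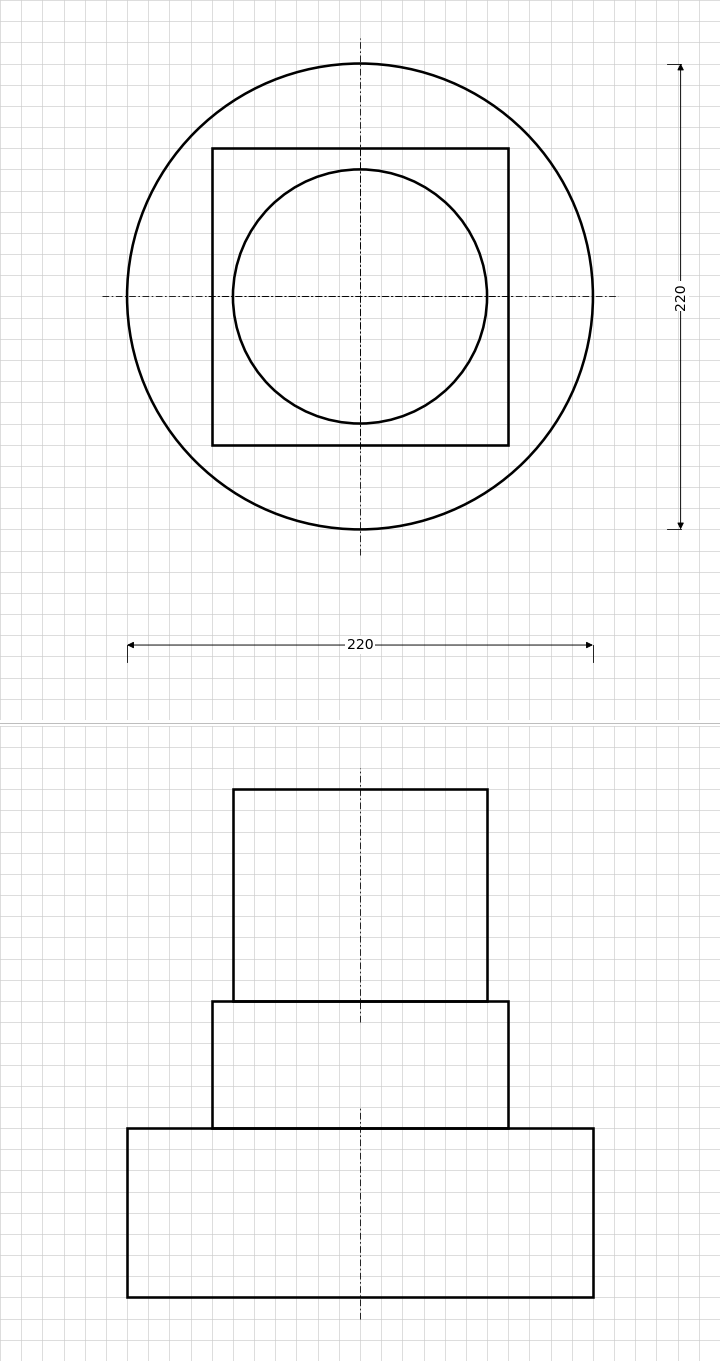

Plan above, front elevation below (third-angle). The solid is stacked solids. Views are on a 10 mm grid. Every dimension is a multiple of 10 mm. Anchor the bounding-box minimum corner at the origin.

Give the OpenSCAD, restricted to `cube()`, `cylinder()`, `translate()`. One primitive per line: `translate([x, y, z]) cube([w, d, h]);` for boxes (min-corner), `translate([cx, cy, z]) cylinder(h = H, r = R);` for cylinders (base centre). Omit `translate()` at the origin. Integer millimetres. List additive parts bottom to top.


translate([110, 110, 0]) cylinder(h = 80, r = 110);
translate([40, 40, 80]) cube([140, 140, 60]);
translate([110, 110, 140]) cylinder(h = 100, r = 60);
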